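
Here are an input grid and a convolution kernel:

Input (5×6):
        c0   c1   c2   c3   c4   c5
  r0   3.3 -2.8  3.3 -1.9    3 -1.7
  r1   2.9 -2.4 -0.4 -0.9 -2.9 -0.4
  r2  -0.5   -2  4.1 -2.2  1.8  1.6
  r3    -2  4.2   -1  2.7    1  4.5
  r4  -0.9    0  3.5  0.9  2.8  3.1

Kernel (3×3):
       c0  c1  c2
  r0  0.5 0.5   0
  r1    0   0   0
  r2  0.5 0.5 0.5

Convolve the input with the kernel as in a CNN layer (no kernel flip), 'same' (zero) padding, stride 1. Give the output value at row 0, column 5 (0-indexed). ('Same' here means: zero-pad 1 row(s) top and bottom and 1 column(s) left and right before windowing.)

-1.65

The receptive field on the zero-padded input at this output position is [0 0 0 / 3 -1.7 0 / -2.9 -0.4 0]. Elementwise product with the kernel and sum: 0·0.5 + 0·0.5 + -2.9·0.5 + -0.4·0.5 + 0·0.5.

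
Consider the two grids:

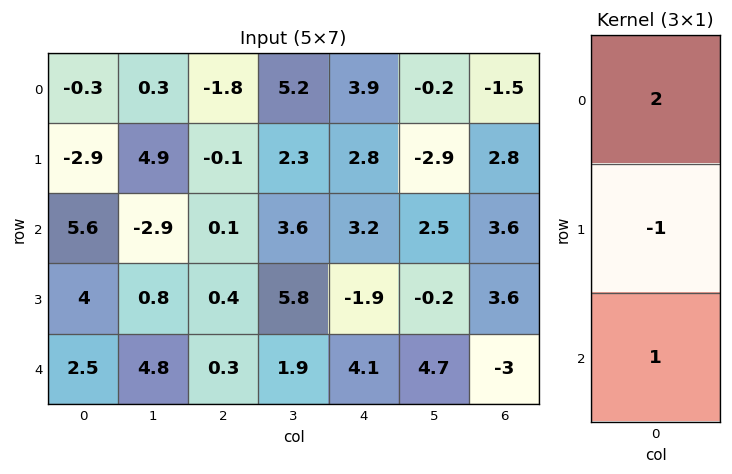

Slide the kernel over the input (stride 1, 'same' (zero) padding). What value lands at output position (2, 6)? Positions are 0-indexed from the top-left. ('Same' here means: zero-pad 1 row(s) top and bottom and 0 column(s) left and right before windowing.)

The receptive field on the zero-padded input at this output position is [2.8 / 3.6 / 3.6]. Elementwise product with the kernel and sum: 2.8·2 + 3.6·-1 + 3.6·1.

5.6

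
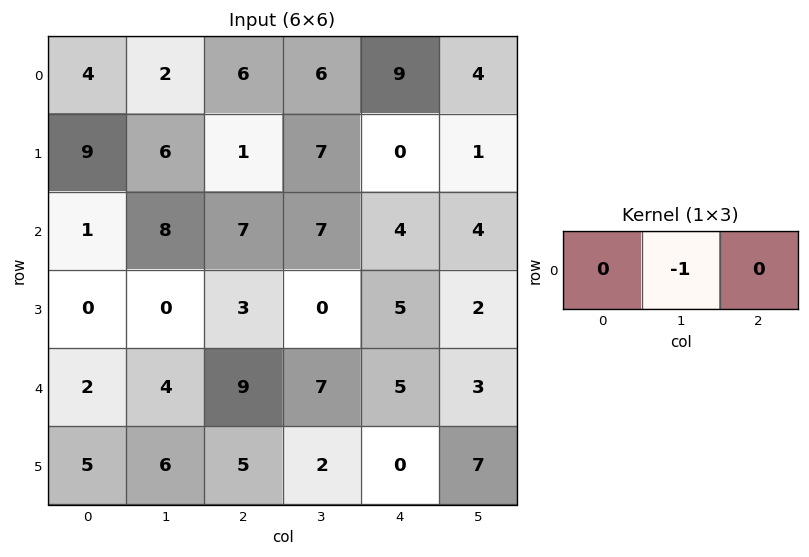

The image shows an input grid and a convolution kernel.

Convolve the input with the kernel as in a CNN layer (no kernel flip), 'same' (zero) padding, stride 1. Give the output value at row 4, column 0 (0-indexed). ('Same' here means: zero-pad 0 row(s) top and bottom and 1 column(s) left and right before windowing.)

The receptive field on the zero-padded input at this output position is [0 2 4]. Elementwise product with the kernel and sum: 2·-1.

-2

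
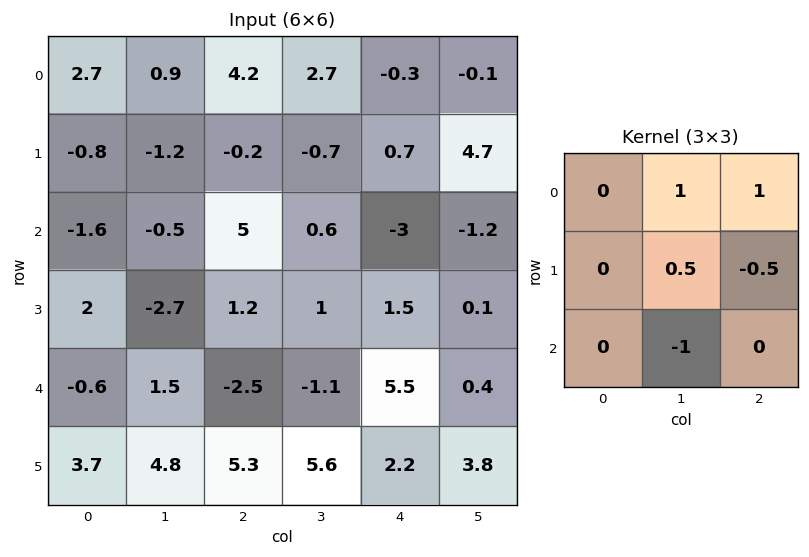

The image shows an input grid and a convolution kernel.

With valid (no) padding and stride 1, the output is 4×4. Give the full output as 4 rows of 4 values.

Output[0,0]: The receptive field on the input at this output position is [2.7 0.9 4.2 / -0.8 -1.2 -0.2 / -1.6 -0.5 5]. Elementwise product with the kernel and sum: 0.9·1 + 4.2·1 + -1.2·0.5 + -0.2·-0.5 + -0.5·-1.

5.1 2.15 1.1 0.6
-1.45 0.1 0.8 3
1.05 8.2 -1.55 -9
-4.3 -3.8 -6.4 1.95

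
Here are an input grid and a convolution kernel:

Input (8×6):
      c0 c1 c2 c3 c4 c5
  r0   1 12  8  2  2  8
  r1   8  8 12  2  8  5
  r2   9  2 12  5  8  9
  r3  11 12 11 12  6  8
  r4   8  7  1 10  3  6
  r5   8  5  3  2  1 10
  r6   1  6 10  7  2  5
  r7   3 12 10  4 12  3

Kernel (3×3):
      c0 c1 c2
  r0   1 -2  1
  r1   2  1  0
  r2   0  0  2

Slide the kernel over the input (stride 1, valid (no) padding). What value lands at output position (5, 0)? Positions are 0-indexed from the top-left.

The receptive field on the input at this output position is [8 5 3 / 1 6 10 / 3 12 10]. Elementwise product with the kernel and sum: 8·1 + 5·-2 + 3·1 + 1·2 + 6·1 + 10·2.

29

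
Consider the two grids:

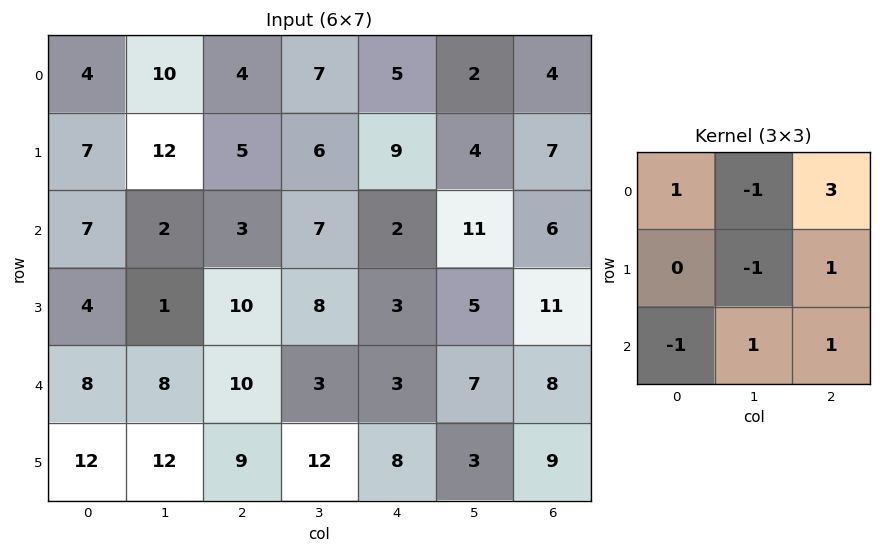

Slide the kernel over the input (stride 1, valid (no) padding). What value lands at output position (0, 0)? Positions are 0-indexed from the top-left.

The receptive field on the input at this output position is [4 10 4 / 7 12 5 / 7 2 3]. Elementwise product with the kernel and sum: 4·1 + 10·-1 + 4·3 + 12·-1 + 5·1 + 7·-1 + 2·1 + 3·1.

-3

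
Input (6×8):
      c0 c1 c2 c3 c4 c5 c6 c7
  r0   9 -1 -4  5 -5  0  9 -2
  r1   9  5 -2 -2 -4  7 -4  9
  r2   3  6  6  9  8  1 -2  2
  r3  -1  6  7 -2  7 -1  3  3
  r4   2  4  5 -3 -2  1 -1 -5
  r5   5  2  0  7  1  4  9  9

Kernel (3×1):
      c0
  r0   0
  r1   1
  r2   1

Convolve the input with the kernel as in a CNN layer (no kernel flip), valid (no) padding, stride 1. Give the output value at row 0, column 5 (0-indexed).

8

The receptive field on the input at this output position is [0 / 7 / 1]. Elementwise product with the kernel and sum: 7·1 + 1·1.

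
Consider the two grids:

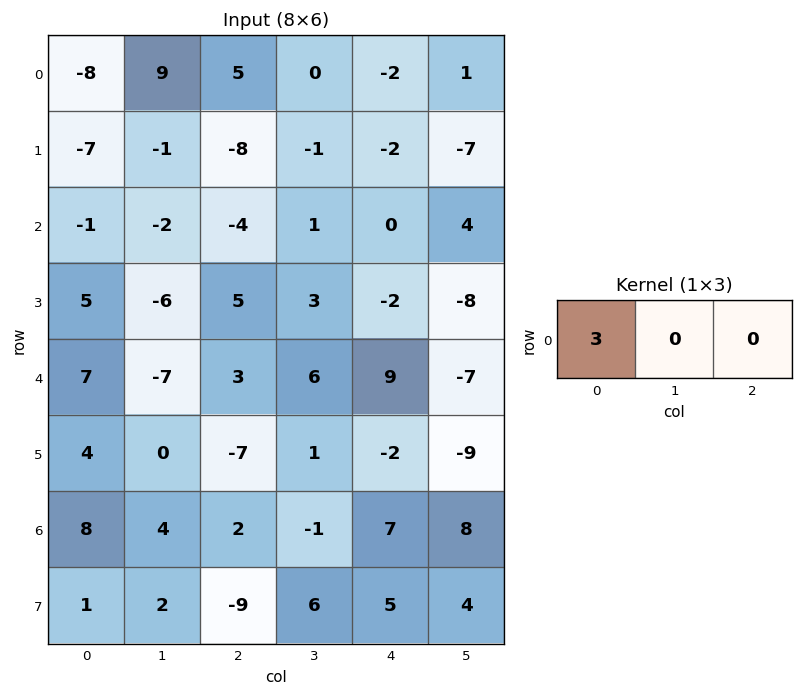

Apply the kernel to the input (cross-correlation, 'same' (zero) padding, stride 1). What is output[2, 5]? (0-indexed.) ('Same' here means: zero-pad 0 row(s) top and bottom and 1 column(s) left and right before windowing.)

The receptive field on the zero-padded input at this output position is [0 4 0]. Elementwise product with the kernel and sum: 0·3.

0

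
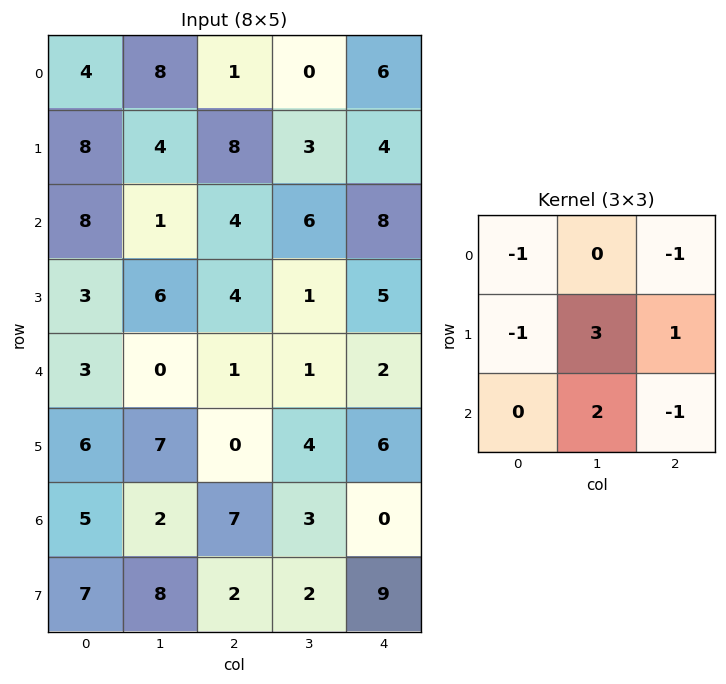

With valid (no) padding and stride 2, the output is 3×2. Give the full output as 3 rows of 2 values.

Output[0,0]: The receptive field on the input at this output position is [4 8 1 / 8 4 8 / 8 1 4]. Elementwise product with the kernel and sum: 4·-1 + 1·-1 + 8·-1 + 4·3 + 8·1 + 1·2 + 4·-1.

5 2
6 -8
8 21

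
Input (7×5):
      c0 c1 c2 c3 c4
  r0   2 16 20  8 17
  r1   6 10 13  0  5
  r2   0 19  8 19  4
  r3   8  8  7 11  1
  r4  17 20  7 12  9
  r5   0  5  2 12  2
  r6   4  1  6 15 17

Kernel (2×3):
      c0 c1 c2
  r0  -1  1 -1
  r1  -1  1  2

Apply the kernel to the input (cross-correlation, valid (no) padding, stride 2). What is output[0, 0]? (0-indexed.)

The receptive field on the input at this output position is [2 16 20 / 6 10 13]. Elementwise product with the kernel and sum: 2·-1 + 16·1 + 20·-1 + 6·-1 + 10·1 + 13·2.

24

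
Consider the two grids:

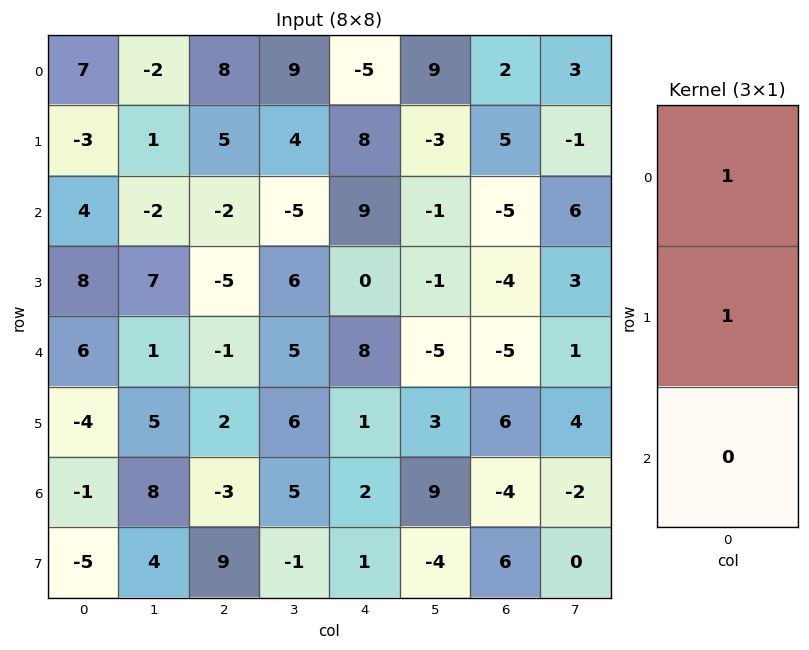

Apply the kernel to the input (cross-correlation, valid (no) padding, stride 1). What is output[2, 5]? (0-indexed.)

-2

The receptive field on the input at this output position is [-1 / -1 / -5]. Elementwise product with the kernel and sum: -1·1 + -1·1.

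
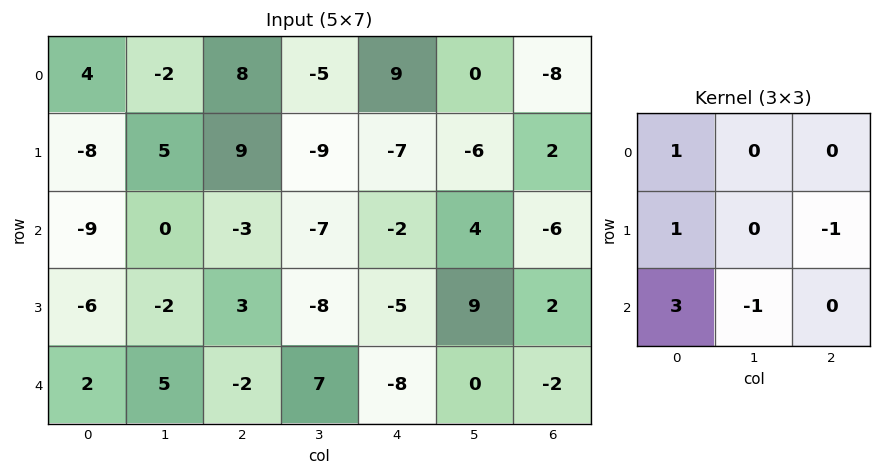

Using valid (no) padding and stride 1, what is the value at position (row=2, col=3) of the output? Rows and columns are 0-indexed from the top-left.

The receptive field on the input at this output position is [-7 -2 4 / -8 -5 9 / 7 -8 0]. Elementwise product with the kernel and sum: -7·1 + -8·1 + 9·-1 + 7·3 + -8·-1.

5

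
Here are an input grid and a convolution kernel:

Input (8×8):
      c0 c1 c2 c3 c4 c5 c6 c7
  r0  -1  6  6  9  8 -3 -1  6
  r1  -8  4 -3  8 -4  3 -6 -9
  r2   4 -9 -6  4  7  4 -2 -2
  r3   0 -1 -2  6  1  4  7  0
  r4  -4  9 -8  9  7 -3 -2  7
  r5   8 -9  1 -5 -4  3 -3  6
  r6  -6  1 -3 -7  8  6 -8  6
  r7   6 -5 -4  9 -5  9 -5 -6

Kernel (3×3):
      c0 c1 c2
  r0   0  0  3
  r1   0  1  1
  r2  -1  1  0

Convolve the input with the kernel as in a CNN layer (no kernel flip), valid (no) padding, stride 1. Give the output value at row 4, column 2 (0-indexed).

The receptive field on the input at this output position is [-8 9 7 / 1 -5 -4 / -3 -7 8]. Elementwise product with the kernel and sum: 7·3 + -5·1 + -4·1 + -3·-1 + -7·1.

8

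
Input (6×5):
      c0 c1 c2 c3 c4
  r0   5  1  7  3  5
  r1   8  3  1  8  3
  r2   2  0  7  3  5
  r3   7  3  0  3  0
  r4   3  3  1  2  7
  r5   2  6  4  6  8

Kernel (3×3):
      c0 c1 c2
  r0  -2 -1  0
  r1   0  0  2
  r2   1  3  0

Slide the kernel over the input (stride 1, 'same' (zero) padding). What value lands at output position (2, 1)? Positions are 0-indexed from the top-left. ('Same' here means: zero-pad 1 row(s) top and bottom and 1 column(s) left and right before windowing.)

The receptive field on the zero-padded input at this output position is [8 3 1 / 2 0 7 / 7 3 0]. Elementwise product with the kernel and sum: 8·-2 + 3·-1 + 7·2 + 7·1 + 3·3.

11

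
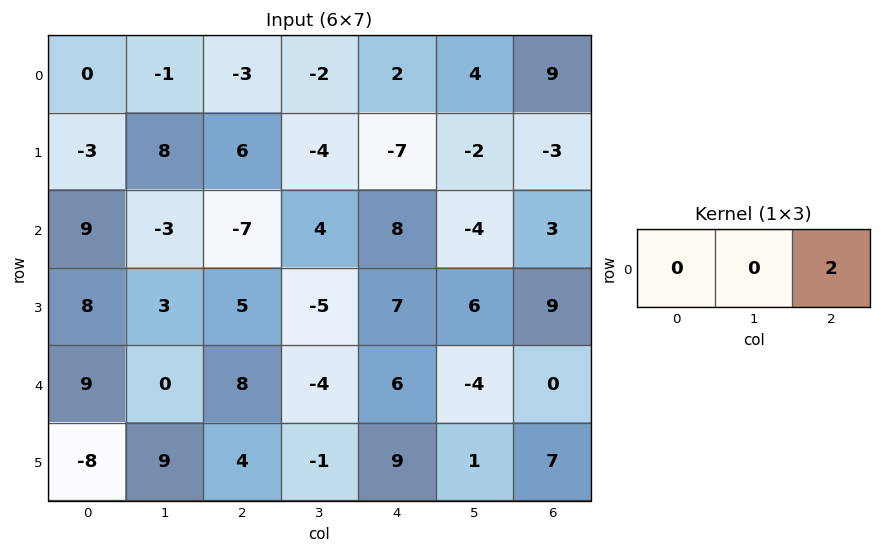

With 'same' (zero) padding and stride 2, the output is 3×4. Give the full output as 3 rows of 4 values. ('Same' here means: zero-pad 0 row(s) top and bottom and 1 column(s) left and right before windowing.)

-2 -4 8 0
-6 8 -8 0
0 -8 -8 0

Output[0,0]: The receptive field on the zero-padded input at this output position is [0 0 -1]. Elementwise product with the kernel and sum: -1·2.
Output[0,1]: The receptive field on the zero-padded input at this output position is [-1 -3 -2]. Elementwise product with the kernel and sum: -2·2.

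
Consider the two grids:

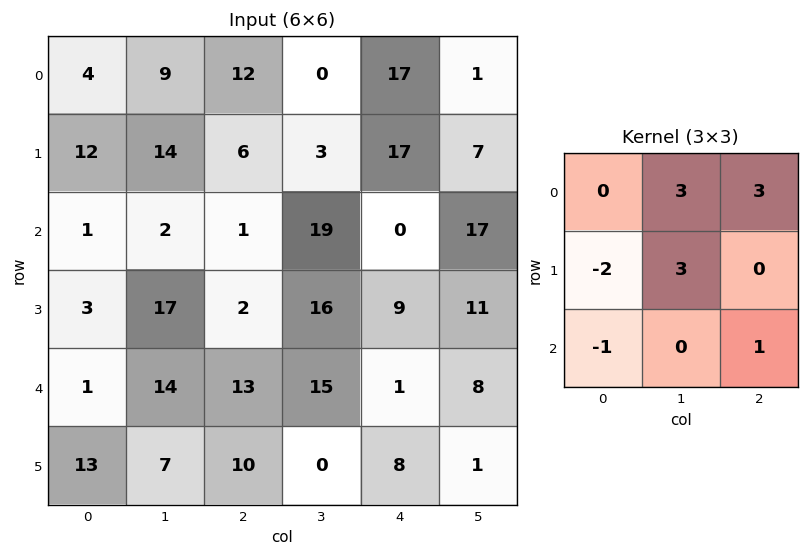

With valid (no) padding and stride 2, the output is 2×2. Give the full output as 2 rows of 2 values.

81 47
66 89

Output[0,0]: The receptive field on the input at this output position is [4 9 12 / 12 14 6 / 1 2 1]. Elementwise product with the kernel and sum: 9·3 + 12·3 + 12·-2 + 14·3 + 1·-1 + 1·1.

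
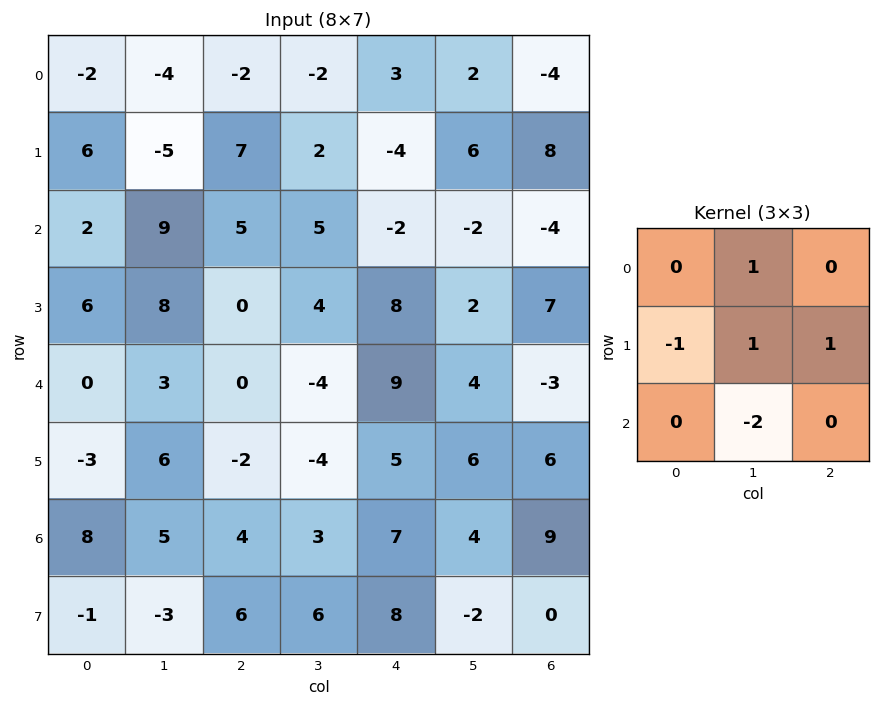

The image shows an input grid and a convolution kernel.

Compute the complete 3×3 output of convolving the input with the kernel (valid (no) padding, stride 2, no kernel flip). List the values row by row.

Output[0,0]: The receptive field on the input at this output position is [-2 -4 -2 / 6 -5 7 / 2 9 5]. Elementwise product with the kernel and sum: -4·1 + 6·-1 + -5·1 + 7·1 + 9·-2.
Output[0,1]: The receptive field on the input at this output position is [-2 -2 3 / 7 2 -4 / 5 5 -2]. Elementwise product with the kernel and sum: -2·1 + 7·-1 + 2·1 + -4·1 + 5·-2.

-26 -21 24
5 25 -9
0 -7 3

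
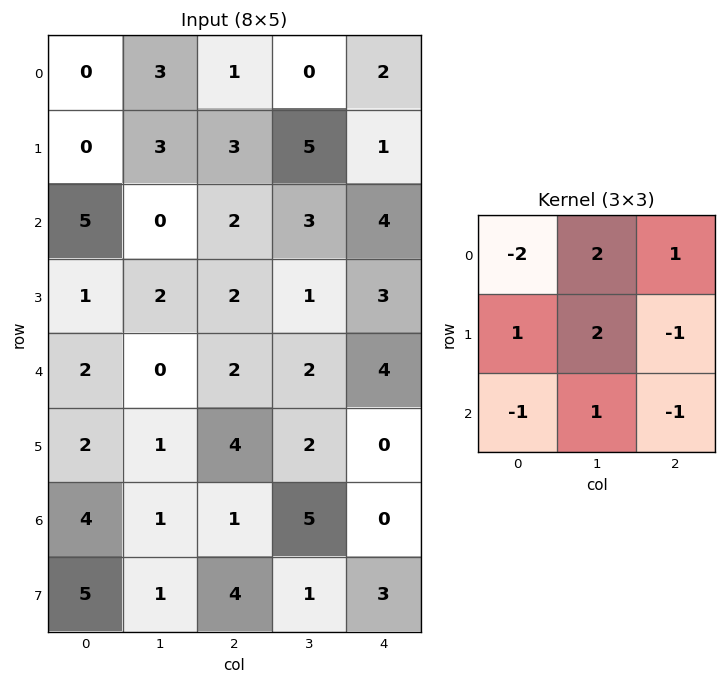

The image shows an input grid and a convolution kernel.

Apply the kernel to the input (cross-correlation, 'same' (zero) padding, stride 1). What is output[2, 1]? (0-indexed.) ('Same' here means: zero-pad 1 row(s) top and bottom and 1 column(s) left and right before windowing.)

11

The receptive field on the zero-padded input at this output position is [0 3 3 / 5 0 2 / 1 2 2]. Elementwise product with the kernel and sum: 0·-2 + 3·2 + 3·1 + 5·1 + 0·2 + 2·-1 + 1·-1 + 2·1 + 2·-1.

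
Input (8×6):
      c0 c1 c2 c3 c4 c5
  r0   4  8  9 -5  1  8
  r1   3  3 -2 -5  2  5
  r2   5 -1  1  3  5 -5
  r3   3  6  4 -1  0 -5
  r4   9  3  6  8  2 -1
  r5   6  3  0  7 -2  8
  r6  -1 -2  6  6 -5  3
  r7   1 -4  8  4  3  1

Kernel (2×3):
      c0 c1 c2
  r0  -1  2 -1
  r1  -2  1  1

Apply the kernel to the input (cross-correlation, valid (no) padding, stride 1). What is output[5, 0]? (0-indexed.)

6

The receptive field on the input at this output position is [6 3 0 / -1 -2 6]. Elementwise product with the kernel and sum: 6·-1 + 3·2 + 0·-1 + -1·-2 + -2·1 + 6·1.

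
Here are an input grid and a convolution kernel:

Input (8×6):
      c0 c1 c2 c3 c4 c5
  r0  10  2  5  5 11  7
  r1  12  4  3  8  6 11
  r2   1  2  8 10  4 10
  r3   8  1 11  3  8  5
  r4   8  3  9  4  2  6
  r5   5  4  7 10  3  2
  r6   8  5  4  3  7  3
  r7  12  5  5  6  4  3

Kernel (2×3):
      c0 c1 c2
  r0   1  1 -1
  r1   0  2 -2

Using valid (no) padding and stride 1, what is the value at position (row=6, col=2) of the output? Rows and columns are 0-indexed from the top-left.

The receptive field on the input at this output position is [4 3 7 / 5 6 4]. Elementwise product with the kernel and sum: 4·1 + 3·1 + 7·-1 + 6·2 + 4·-2.

4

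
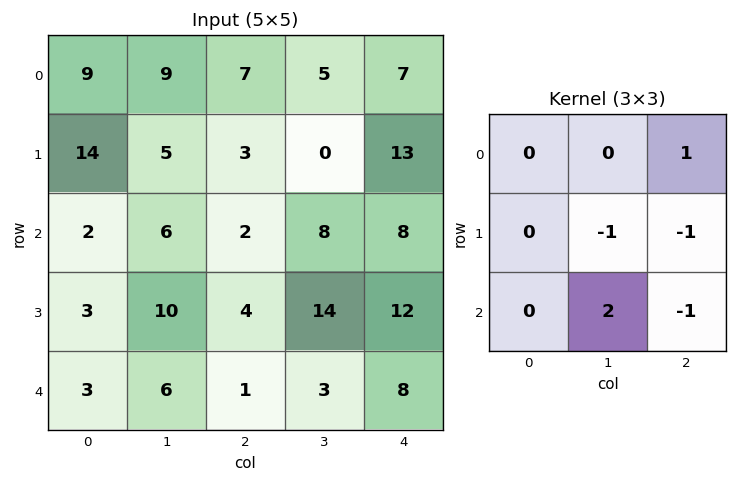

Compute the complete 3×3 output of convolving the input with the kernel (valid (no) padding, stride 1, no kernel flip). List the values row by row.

9 -2 2
11 -16 13
-1 -11 -20

Output[0,0]: The receptive field on the input at this output position is [9 9 7 / 14 5 3 / 2 6 2]. Elementwise product with the kernel and sum: 7·1 + 5·-1 + 3·-1 + 6·2 + 2·-1.
Output[0,1]: The receptive field on the input at this output position is [9 7 5 / 5 3 0 / 6 2 8]. Elementwise product with the kernel and sum: 5·1 + 3·-1 + 0·-1 + 2·2 + 8·-1.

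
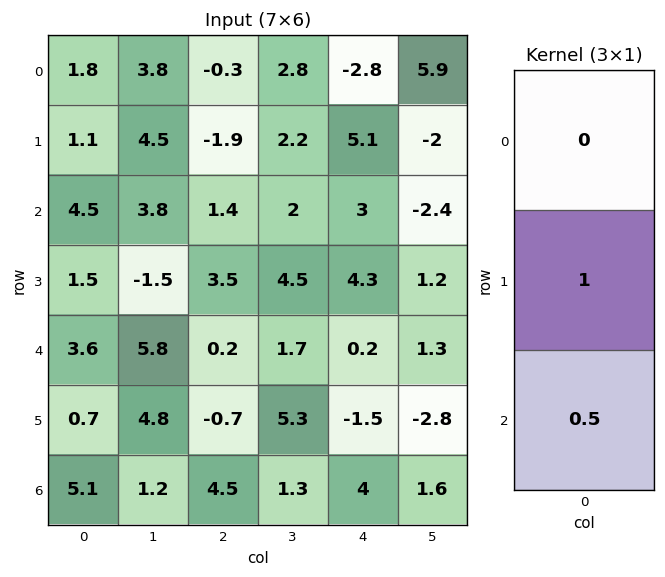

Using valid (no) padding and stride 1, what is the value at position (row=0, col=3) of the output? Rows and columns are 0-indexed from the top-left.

The receptive field on the input at this output position is [2.8 / 2.2 / 2]. Elementwise product with the kernel and sum: 2.2·1 + 2·0.5.

3.2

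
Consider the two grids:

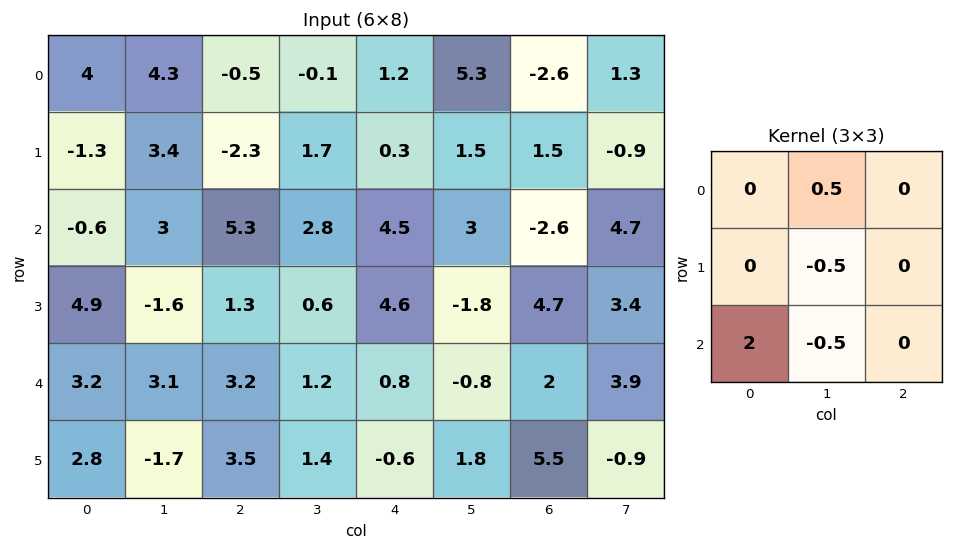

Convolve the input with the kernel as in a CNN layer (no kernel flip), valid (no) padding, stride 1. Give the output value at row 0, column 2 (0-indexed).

The receptive field on the input at this output position is [-0.5 -0.1 1.2 / -2.3 1.7 0.3 / 5.3 2.8 4.5]. Elementwise product with the kernel and sum: -0.1·0.5 + 1.7·-0.5 + 5.3·2 + 2.8·-0.5.

8.3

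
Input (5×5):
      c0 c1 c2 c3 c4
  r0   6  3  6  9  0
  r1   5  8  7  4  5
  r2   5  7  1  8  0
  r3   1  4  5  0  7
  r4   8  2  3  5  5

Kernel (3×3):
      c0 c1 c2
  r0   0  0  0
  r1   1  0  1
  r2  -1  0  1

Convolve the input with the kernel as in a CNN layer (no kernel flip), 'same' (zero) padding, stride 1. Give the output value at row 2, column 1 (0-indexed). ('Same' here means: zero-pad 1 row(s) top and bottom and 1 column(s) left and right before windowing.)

10

The receptive field on the zero-padded input at this output position is [5 8 7 / 5 7 1 / 1 4 5]. Elementwise product with the kernel and sum: 5·1 + 1·1 + 1·-1 + 5·1.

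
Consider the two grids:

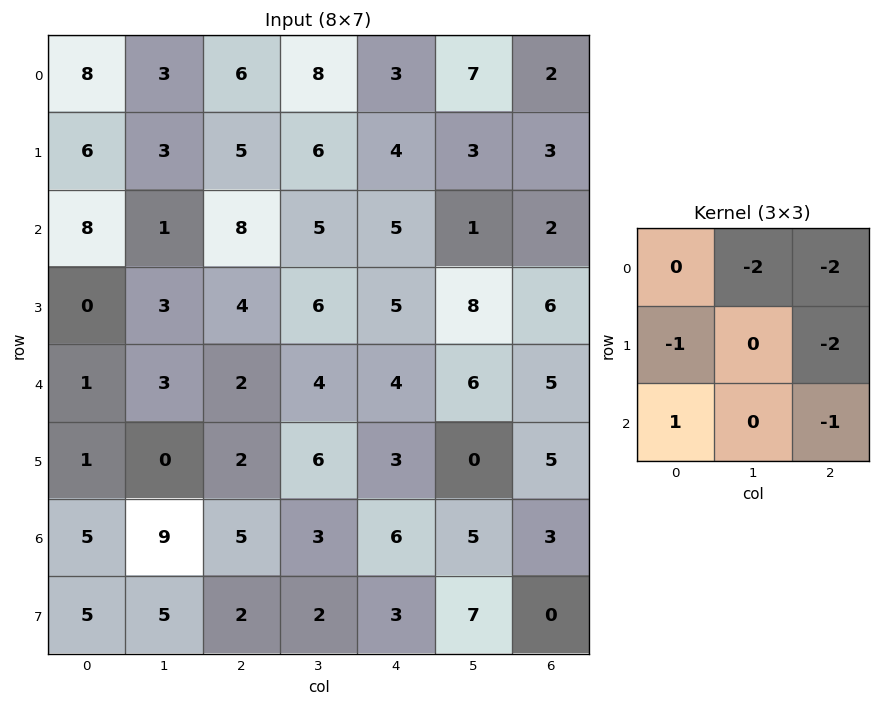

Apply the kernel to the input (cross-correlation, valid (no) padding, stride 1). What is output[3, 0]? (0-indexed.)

The receptive field on the input at this output position is [0 3 4 / 1 3 2 / 1 0 2]. Elementwise product with the kernel and sum: 3·-2 + 4·-2 + 1·-1 + 2·-2 + 1·1 + 2·-1.

-20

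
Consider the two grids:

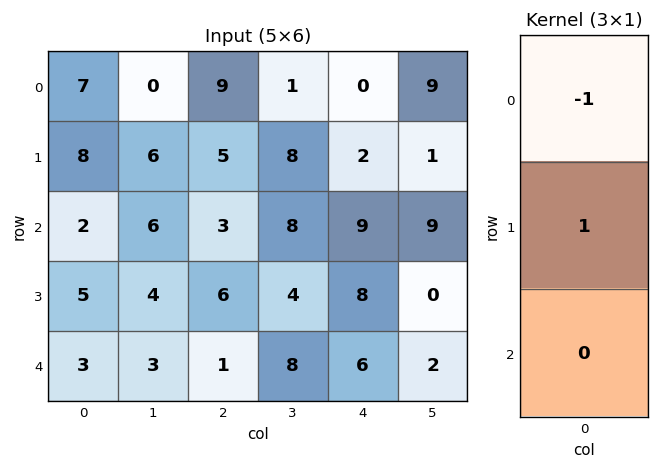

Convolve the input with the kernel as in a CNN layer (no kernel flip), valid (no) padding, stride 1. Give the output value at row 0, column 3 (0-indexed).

7

The receptive field on the input at this output position is [1 / 8 / 8]. Elementwise product with the kernel and sum: 1·-1 + 8·1.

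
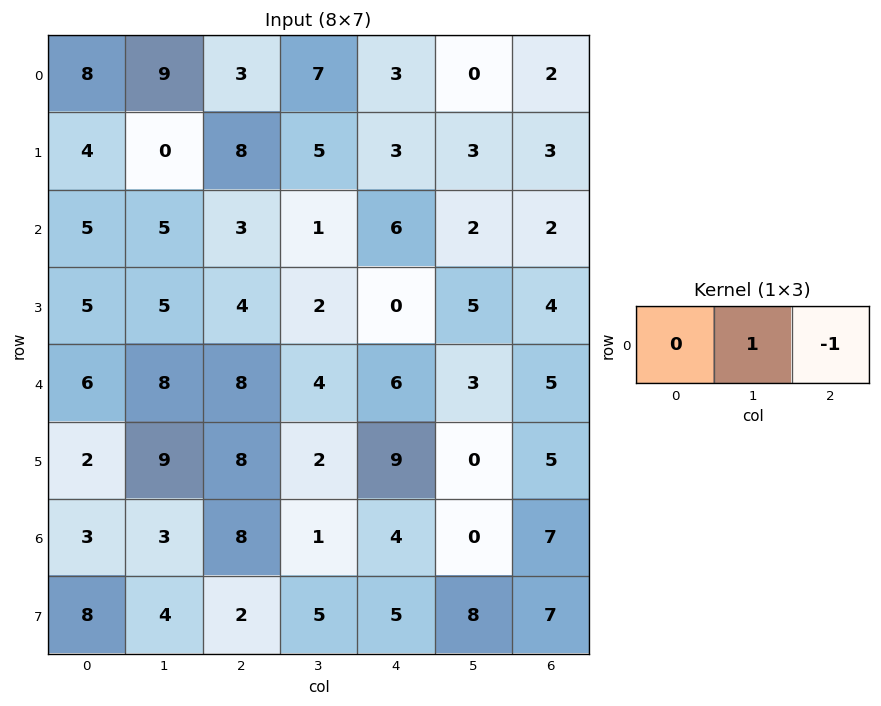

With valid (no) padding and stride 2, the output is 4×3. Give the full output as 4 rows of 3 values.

6 4 -2
2 -5 0
0 -2 -2
-5 -3 -7

Output[0,0]: The receptive field on the input at this output position is [8 9 3]. Elementwise product with the kernel and sum: 9·1 + 3·-1.
Output[0,1]: The receptive field on the input at this output position is [3 7 3]. Elementwise product with the kernel and sum: 7·1 + 3·-1.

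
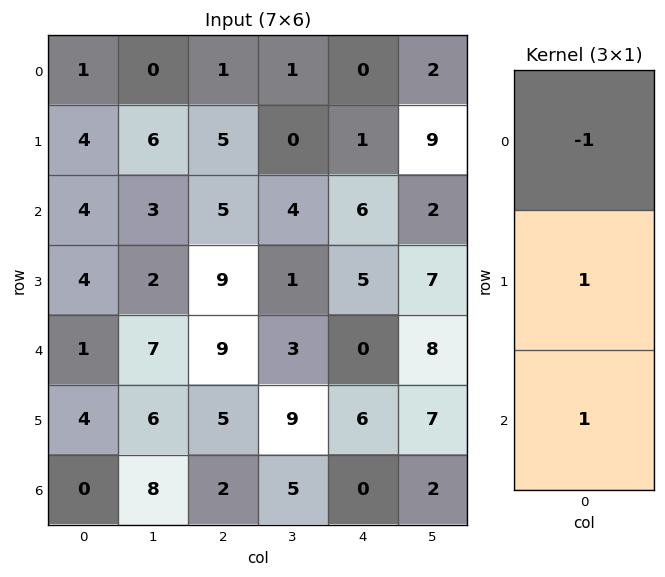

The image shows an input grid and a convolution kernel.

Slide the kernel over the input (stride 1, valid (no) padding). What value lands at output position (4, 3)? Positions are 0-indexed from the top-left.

11

The receptive field on the input at this output position is [3 / 9 / 5]. Elementwise product with the kernel and sum: 3·-1 + 9·1 + 5·1.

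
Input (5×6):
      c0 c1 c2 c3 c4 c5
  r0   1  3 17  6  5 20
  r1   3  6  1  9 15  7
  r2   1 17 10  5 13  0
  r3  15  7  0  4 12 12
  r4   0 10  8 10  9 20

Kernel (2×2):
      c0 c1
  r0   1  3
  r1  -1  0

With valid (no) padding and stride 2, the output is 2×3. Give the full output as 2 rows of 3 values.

7 34 50
37 25 1

Output[0,0]: The receptive field on the input at this output position is [1 3 / 3 6]. Elementwise product with the kernel and sum: 1·1 + 3·3 + 3·-1.
Output[0,1]: The receptive field on the input at this output position is [17 6 / 1 9]. Elementwise product with the kernel and sum: 17·1 + 6·3 + 1·-1.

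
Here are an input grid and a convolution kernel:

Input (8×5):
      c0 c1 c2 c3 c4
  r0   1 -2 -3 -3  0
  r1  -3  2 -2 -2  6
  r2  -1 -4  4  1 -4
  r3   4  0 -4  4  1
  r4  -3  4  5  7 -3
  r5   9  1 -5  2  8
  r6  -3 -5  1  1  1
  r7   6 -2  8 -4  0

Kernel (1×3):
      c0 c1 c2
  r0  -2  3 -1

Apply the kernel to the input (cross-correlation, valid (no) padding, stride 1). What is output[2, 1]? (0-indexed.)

The receptive field on the input at this output position is [-4 4 1]. Elementwise product with the kernel and sum: -4·-2 + 4·3 + 1·-1.

19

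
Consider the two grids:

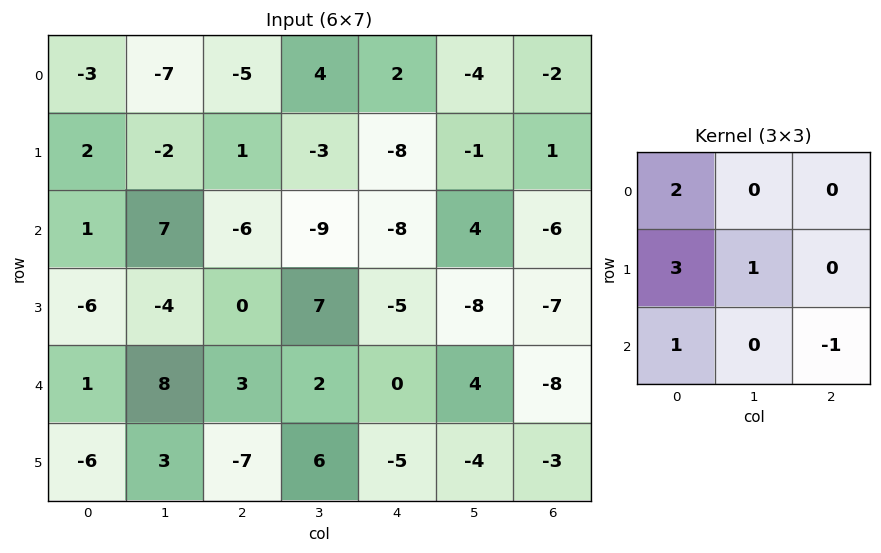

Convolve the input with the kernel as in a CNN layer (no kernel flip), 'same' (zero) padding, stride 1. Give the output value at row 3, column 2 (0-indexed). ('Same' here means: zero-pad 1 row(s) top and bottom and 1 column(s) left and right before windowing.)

The receptive field on the zero-padded input at this output position is [7 -6 -9 / -4 0 7 / 8 3 2]. Elementwise product with the kernel and sum: 7·2 + -4·3 + 0·1 + 8·1 + 2·-1.

8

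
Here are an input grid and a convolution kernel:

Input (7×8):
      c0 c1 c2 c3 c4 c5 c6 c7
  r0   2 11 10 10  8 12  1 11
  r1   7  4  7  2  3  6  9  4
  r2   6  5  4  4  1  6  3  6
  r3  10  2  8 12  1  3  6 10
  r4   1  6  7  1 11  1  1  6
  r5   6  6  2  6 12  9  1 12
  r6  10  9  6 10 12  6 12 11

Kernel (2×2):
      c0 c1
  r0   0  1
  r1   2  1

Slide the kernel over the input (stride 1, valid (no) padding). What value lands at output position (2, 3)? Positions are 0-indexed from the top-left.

26

The receptive field on the input at this output position is [4 1 / 12 1]. Elementwise product with the kernel and sum: 1·1 + 12·2 + 1·1.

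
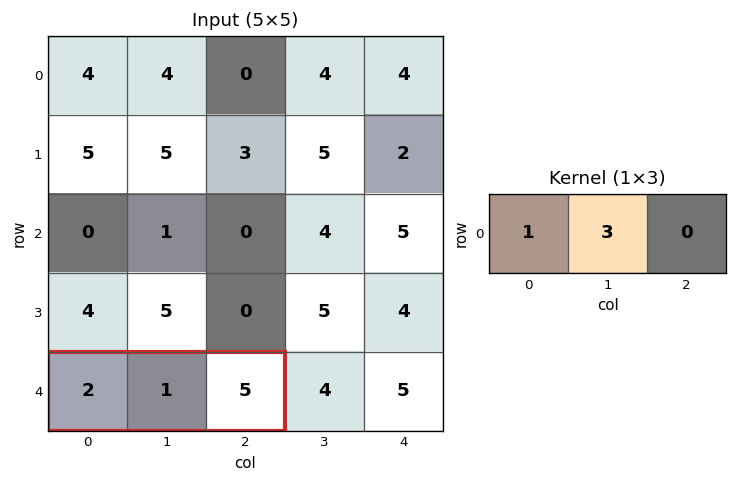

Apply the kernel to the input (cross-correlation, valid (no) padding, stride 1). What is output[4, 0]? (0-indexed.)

The receptive field on the input at this output position is [2 1 5]. Elementwise product with the kernel and sum: 2·1 + 1·3.

5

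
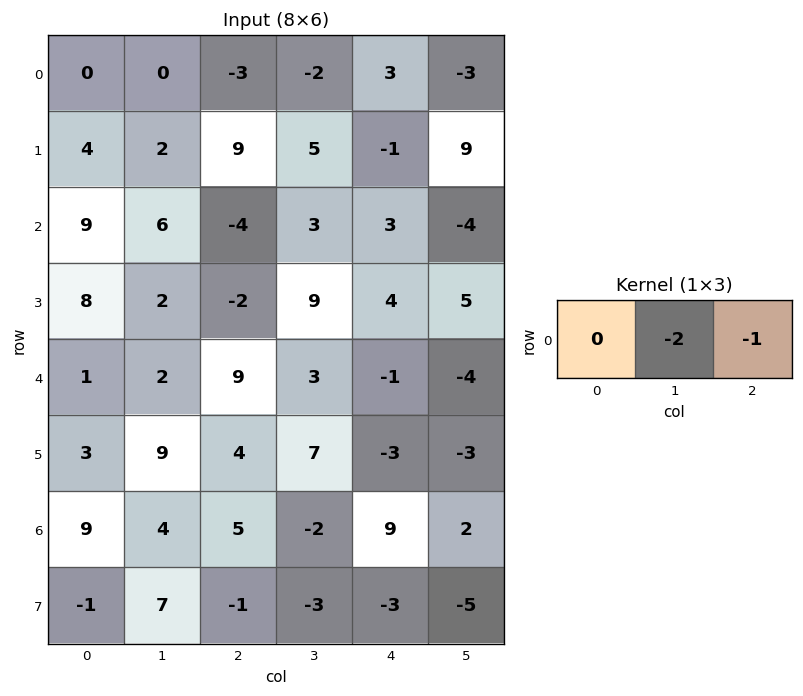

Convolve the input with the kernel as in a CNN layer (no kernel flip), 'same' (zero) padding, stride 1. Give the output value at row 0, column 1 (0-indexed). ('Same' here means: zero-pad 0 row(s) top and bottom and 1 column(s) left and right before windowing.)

The receptive field on the zero-padded input at this output position is [0 0 -3]. Elementwise product with the kernel and sum: 0·-2 + -3·-1.

3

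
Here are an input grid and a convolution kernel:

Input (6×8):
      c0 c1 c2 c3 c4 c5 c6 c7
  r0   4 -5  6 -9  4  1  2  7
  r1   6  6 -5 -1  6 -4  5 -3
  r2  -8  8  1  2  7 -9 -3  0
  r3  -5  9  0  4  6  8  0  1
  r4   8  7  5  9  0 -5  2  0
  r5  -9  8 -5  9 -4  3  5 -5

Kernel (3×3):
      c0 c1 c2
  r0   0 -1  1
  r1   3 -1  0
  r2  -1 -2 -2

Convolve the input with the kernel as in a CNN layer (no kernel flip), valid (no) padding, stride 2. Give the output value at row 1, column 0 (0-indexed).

The receptive field on the input at this output position is [-8 8 1 / -5 9 0 / 8 7 5]. Elementwise product with the kernel and sum: 8·-1 + 1·1 + -5·3 + 9·-1 + 8·-1 + 7·-2 + 5·-2.

-63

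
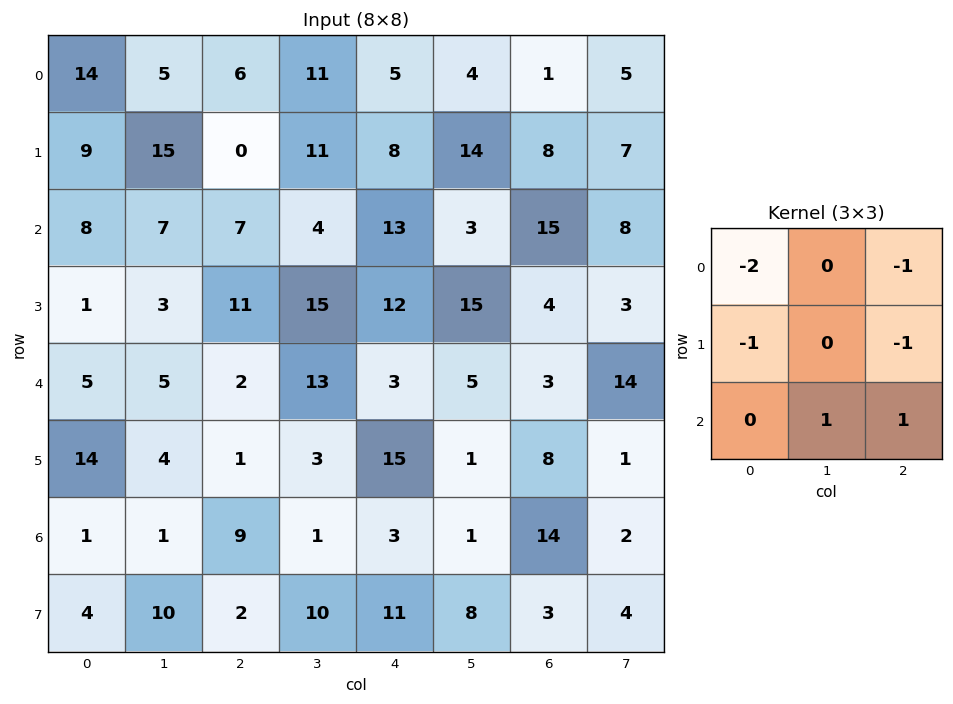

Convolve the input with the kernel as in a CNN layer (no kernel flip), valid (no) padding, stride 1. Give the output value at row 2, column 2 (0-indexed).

-34

The receptive field on the input at this output position is [7 4 13 / 11 15 12 / 2 13 3]. Elementwise product with the kernel and sum: 7·-2 + 13·-1 + 11·-1 + 12·-1 + 13·1 + 3·1.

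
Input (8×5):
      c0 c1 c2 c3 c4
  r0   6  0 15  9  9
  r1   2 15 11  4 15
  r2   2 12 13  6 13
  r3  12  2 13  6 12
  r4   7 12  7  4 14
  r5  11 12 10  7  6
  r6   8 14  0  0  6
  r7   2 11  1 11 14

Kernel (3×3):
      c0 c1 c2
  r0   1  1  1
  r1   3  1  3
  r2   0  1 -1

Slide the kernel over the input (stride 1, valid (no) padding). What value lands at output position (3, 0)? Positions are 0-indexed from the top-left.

The receptive field on the input at this output position is [12 2 13 / 7 12 7 / 11 12 10]. Elementwise product with the kernel and sum: 12·1 + 2·1 + 13·1 + 7·3 + 12·1 + 7·3 + 12·1 + 10·-1.

83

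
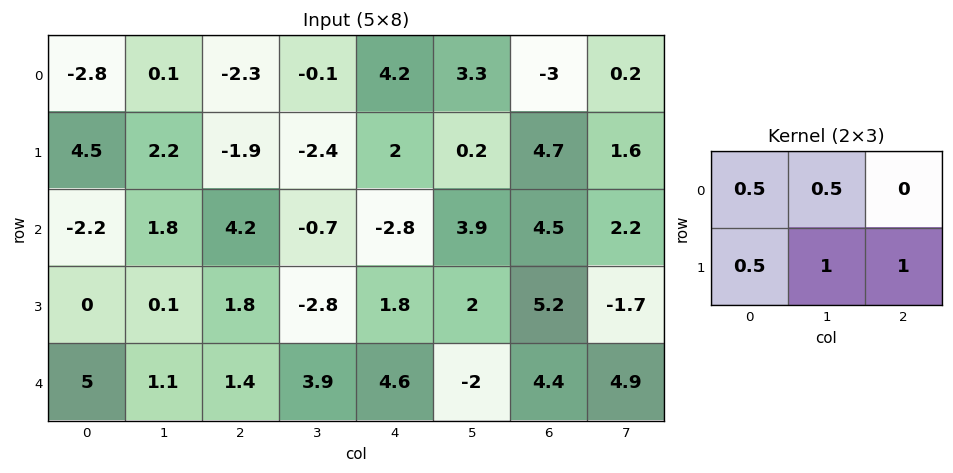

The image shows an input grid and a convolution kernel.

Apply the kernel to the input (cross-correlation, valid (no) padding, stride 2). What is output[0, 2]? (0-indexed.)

9.65

The receptive field on the input at this output position is [4.2 3.3 -3 / 2 0.2 4.7]. Elementwise product with the kernel and sum: 4.2·0.5 + 3.3·0.5 + 2·0.5 + 0.2·1 + 4.7·1.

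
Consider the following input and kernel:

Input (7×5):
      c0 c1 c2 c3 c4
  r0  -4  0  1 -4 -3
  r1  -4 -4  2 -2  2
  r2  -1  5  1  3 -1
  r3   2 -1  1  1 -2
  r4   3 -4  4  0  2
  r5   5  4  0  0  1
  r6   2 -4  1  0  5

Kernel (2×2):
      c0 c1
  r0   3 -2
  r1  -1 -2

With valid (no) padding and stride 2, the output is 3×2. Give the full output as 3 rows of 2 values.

0 13
-13 -6
4 12

Output[0,0]: The receptive field on the input at this output position is [-4 0 / -4 -4]. Elementwise product with the kernel and sum: -4·3 + 0·-2 + -4·-1 + -4·-2.
Output[0,1]: The receptive field on the input at this output position is [1 -4 / 2 -2]. Elementwise product with the kernel and sum: 1·3 + -4·-2 + 2·-1 + -2·-2.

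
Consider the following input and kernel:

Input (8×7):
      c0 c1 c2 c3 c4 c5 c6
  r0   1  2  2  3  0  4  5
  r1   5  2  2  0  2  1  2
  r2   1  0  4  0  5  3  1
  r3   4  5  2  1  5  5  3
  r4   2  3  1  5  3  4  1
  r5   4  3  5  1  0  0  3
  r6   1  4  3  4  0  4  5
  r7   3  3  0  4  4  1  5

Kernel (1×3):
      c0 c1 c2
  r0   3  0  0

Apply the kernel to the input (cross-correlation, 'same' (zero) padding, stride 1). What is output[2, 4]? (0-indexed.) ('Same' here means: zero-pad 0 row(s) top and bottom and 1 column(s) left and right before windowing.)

The receptive field on the zero-padded input at this output position is [0 5 3]. Elementwise product with the kernel and sum: 0·3.

0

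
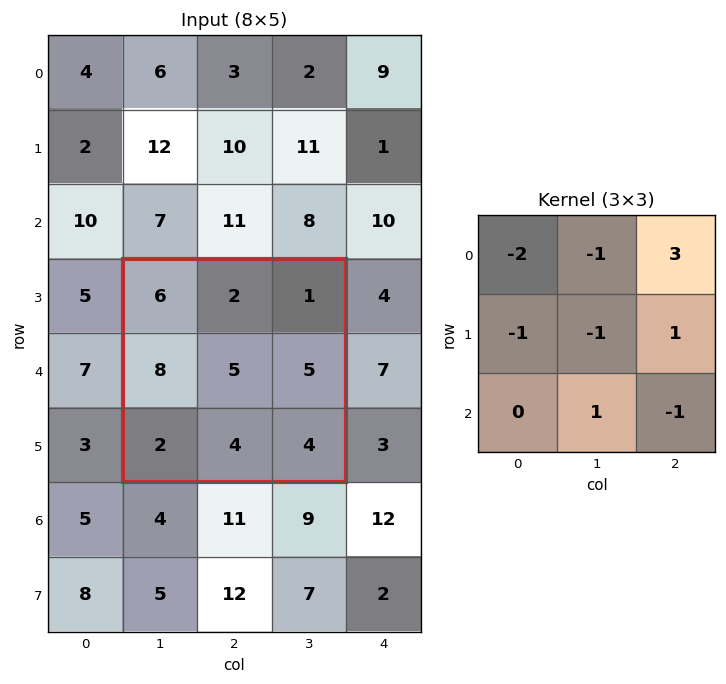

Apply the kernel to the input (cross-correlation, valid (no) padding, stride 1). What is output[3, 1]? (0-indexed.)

The receptive field on the input at this output position is [6 2 1 / 8 5 5 / 2 4 4]. Elementwise product with the kernel and sum: 6·-2 + 2·-1 + 1·3 + 8·-1 + 5·-1 + 5·1 + 4·1 + 4·-1.

-19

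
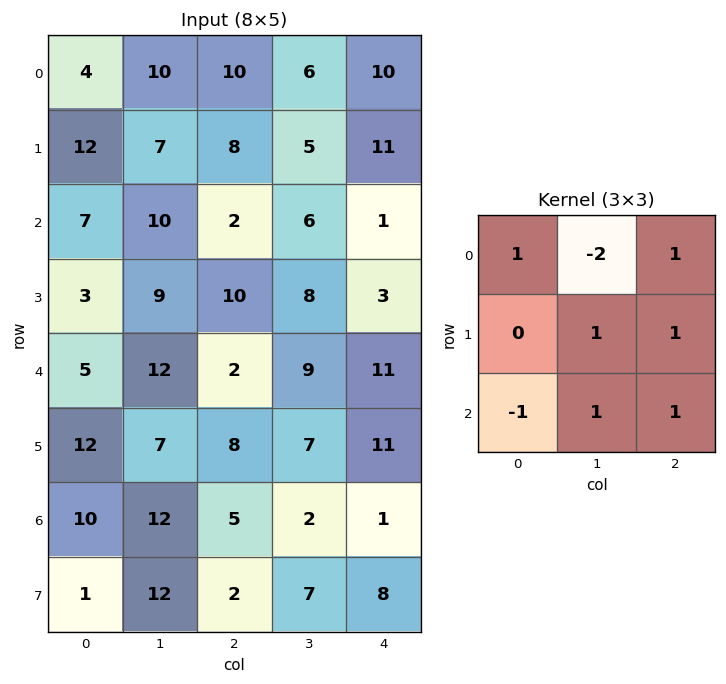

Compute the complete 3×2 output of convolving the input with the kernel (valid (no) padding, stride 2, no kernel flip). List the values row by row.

Output[0,0]: The receptive field on the input at this output position is [4 10 10 / 12 7 8 / 7 10 2]. Elementwise product with the kernel and sum: 4·1 + 10·-2 + 10·1 + 7·1 + 8·1 + 7·-1 + 10·1 + 2·1.

14 29
17 20
5 11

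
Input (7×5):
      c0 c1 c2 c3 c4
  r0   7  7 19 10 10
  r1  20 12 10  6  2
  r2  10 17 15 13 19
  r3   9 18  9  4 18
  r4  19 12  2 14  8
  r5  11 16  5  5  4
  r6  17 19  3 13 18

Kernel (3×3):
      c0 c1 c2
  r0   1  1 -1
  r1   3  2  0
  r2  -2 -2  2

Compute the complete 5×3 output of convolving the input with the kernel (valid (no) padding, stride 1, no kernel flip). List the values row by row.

55 34 43
50 51 95
17 91 28
55 31 17
28 40 37

Output[0,0]: The receptive field on the input at this output position is [7 7 19 / 20 12 10 / 10 17 15]. Elementwise product with the kernel and sum: 7·1 + 7·1 + 19·-1 + 20·3 + 12·2 + 10·-2 + 17·-2 + 15·2.
Output[0,1]: The receptive field on the input at this output position is [7 19 10 / 12 10 6 / 17 15 13]. Elementwise product with the kernel and sum: 7·1 + 19·1 + 10·-1 + 12·3 + 10·2 + 17·-2 + 15·-2 + 13·2.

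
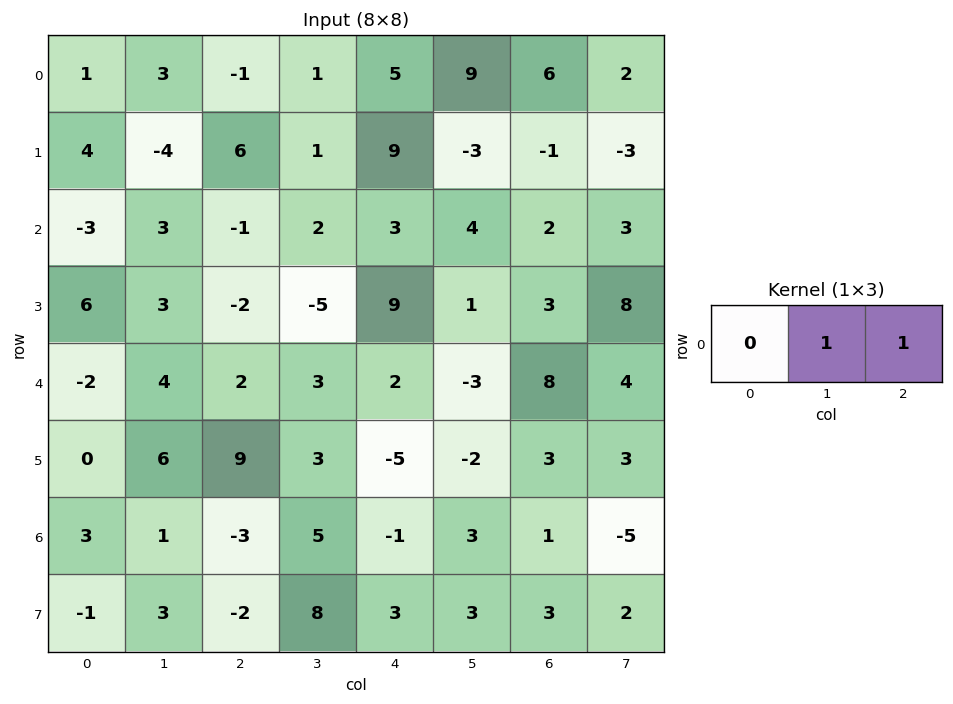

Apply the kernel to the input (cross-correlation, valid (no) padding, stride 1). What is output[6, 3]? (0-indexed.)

The receptive field on the input at this output position is [5 -1 3]. Elementwise product with the kernel and sum: -1·1 + 3·1.

2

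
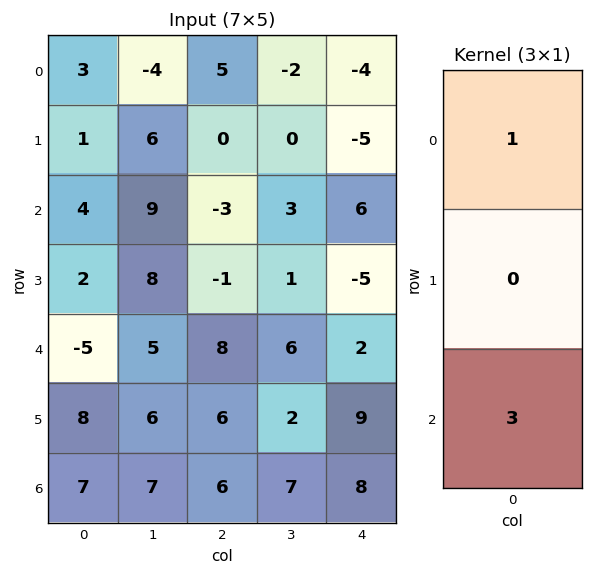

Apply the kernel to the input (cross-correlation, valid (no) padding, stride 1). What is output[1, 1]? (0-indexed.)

The receptive field on the input at this output position is [6 / 9 / 8]. Elementwise product with the kernel and sum: 6·1 + 8·3.

30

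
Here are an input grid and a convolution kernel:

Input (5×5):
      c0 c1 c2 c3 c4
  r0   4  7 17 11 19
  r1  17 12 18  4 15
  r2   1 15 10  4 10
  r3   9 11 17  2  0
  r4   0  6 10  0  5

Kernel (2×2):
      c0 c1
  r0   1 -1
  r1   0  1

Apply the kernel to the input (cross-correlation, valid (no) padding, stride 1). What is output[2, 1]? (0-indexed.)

The receptive field on the input at this output position is [15 10 / 11 17]. Elementwise product with the kernel and sum: 15·1 + 10·-1 + 17·1.

22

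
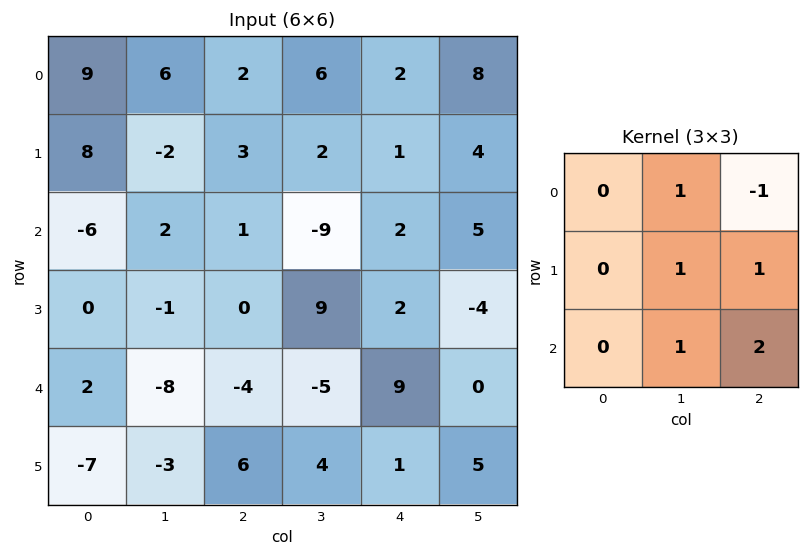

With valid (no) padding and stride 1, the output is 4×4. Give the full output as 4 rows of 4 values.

9 -16 2 11
-3 11 7 -2
-16 5 13 4
-4 -4 17 26

Output[0,0]: The receptive field on the input at this output position is [9 6 2 / 8 -2 3 / -6 2 1]. Elementwise product with the kernel and sum: 6·1 + 2·-1 + -2·1 + 3·1 + 2·1 + 1·2.
Output[0,1]: The receptive field on the input at this output position is [6 2 6 / -2 3 2 / 2 1 -9]. Elementwise product with the kernel and sum: 2·1 + 6·-1 + 3·1 + 2·1 + 1·1 + -9·2.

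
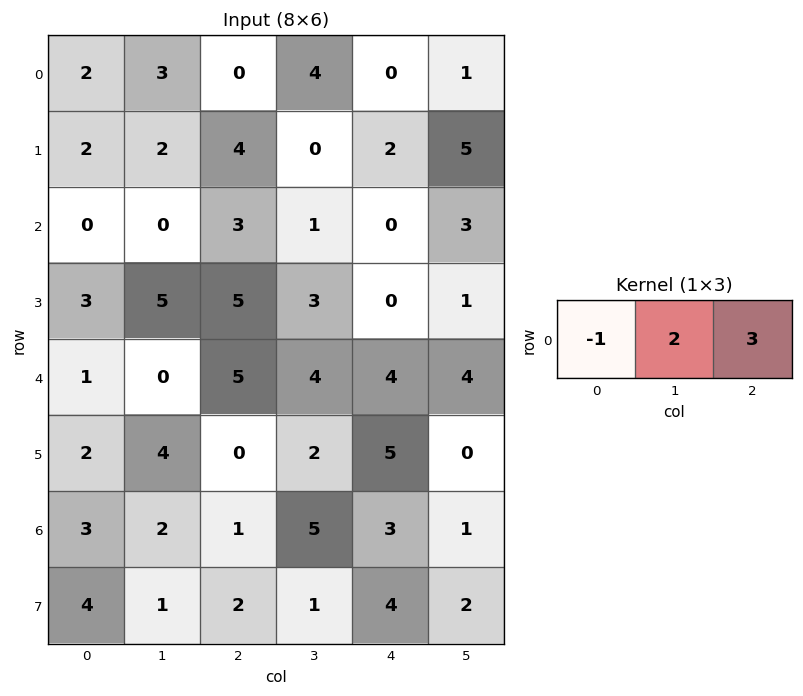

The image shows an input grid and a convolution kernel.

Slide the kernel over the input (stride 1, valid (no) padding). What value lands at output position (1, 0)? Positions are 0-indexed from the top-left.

The receptive field on the input at this output position is [2 2 4]. Elementwise product with the kernel and sum: 2·-1 + 2·2 + 4·3.

14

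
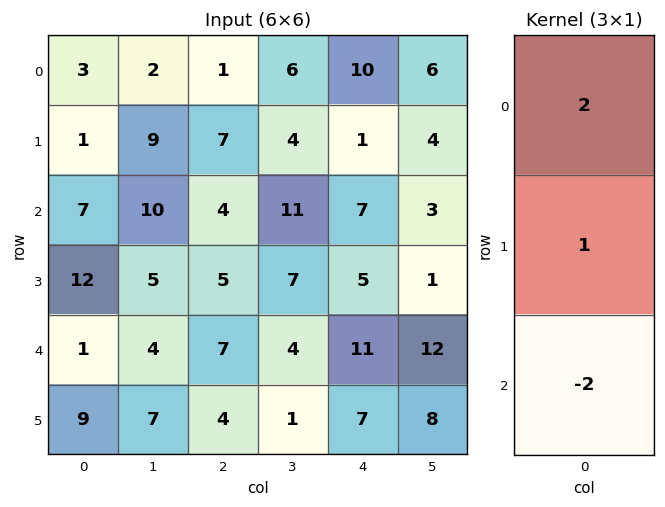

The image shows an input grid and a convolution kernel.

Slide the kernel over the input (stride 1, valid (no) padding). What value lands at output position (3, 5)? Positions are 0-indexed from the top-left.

-2

The receptive field on the input at this output position is [1 / 12 / 8]. Elementwise product with the kernel and sum: 1·2 + 12·1 + 8·-2.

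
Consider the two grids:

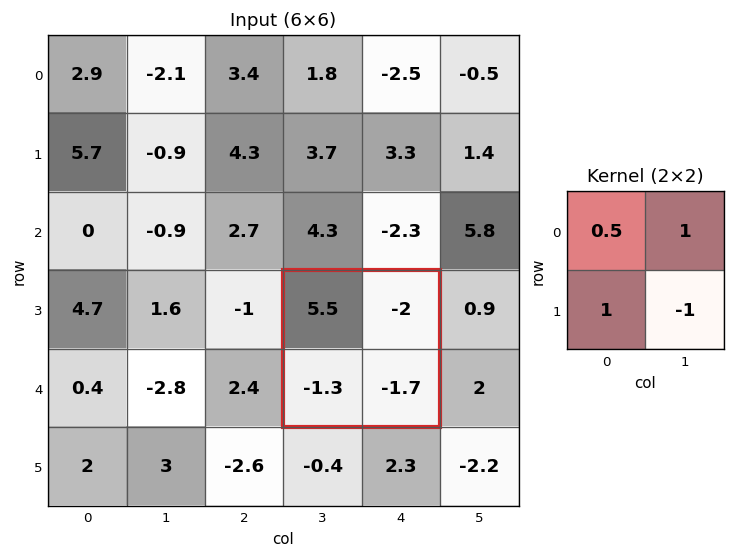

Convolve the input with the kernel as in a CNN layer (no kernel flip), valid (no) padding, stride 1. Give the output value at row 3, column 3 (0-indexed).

The receptive field on the input at this output position is [5.5 -2 / -1.3 -1.7]. Elementwise product with the kernel and sum: 5.5·0.5 + -2·1 + -1.3·1 + -1.7·-1.

1.15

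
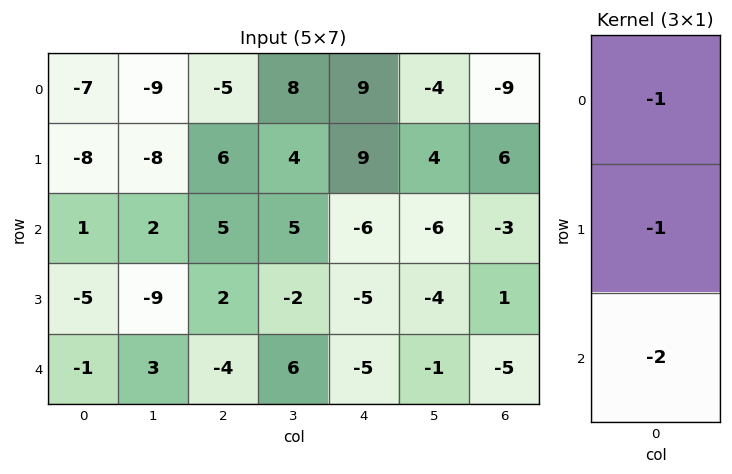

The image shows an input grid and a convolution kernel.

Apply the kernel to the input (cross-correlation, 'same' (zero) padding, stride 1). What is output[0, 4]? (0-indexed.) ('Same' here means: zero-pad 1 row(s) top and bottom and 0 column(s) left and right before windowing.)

-27

The receptive field on the zero-padded input at this output position is [0 / 9 / 9]. Elementwise product with the kernel and sum: 0·-1 + 9·-1 + 9·-2.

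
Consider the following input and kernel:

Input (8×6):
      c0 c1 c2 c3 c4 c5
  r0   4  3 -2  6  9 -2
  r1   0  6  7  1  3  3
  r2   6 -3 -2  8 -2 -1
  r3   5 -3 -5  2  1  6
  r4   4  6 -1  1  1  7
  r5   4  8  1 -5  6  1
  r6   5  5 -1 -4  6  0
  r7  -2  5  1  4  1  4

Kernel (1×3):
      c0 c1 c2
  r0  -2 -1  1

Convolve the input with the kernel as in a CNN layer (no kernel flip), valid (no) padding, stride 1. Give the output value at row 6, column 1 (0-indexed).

The receptive field on the input at this output position is [5 -1 -4]. Elementwise product with the kernel and sum: 5·-2 + -1·-1 + -4·1.

-13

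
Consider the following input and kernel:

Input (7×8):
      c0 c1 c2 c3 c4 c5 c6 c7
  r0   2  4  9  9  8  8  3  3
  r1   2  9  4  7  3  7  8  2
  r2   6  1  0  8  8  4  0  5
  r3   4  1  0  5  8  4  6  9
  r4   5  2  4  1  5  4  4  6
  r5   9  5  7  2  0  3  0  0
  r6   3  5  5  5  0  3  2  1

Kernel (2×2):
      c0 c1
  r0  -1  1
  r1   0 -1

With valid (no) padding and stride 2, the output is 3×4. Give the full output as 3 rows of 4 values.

Output[0,0]: The receptive field on the input at this output position is [2 4 / 2 9]. Elementwise product with the kernel and sum: 2·-1 + 4·1 + 9·-1.
Output[0,1]: The receptive field on the input at this output position is [9 9 / 4 7]. Elementwise product with the kernel and sum: 9·-1 + 9·1 + 7·-1.

-7 -7 -7 -2
-6 3 -8 -4
-8 -5 -4 2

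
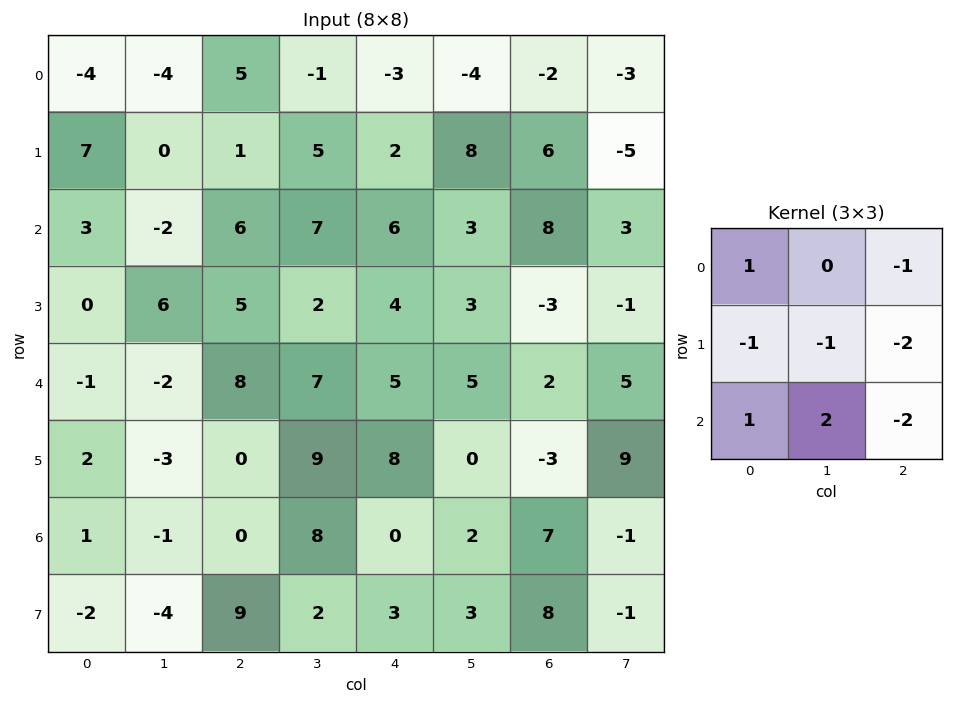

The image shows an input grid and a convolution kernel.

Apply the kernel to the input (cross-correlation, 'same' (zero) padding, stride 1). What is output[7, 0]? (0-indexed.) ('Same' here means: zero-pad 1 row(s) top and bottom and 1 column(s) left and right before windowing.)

11

The receptive field on the zero-padded input at this output position is [0 1 -1 / 0 -2 -4 / 0 0 0]. Elementwise product with the kernel and sum: 0·1 + -1·-1 + 0·-1 + -2·-1 + -4·-2 + 0·1 + 0·2 + 0·-2.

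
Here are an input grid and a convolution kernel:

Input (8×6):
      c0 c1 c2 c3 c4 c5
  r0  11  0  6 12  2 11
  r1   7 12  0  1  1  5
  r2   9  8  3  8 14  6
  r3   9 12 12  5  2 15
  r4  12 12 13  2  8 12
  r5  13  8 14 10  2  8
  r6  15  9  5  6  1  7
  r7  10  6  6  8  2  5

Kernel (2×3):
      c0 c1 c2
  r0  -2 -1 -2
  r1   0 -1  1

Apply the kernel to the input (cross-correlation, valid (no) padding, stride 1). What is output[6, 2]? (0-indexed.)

The receptive field on the input at this output position is [5 6 1 / 6 8 2]. Elementwise product with the kernel and sum: 5·-2 + 6·-1 + 1·-2 + 8·-1 + 2·1.

-24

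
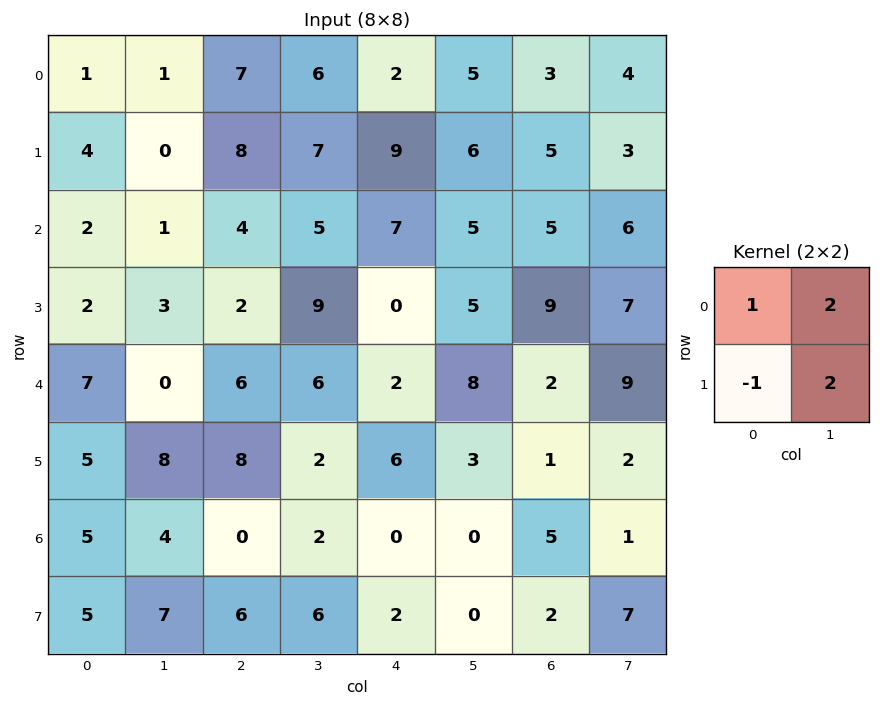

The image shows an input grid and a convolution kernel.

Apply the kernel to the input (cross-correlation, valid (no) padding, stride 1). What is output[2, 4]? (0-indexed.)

The receptive field on the input at this output position is [7 5 / 0 5]. Elementwise product with the kernel and sum: 7·1 + 5·2 + 0·-1 + 5·2.

27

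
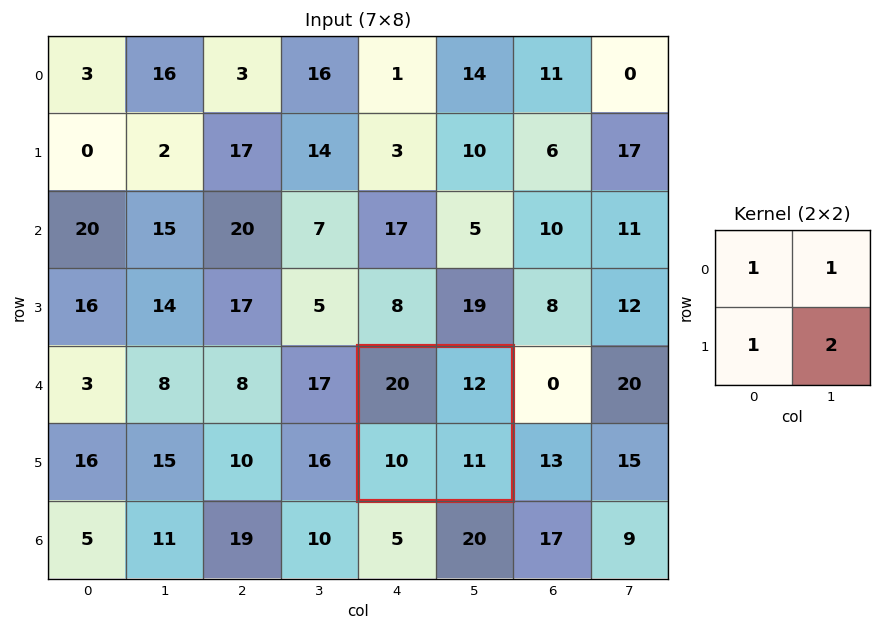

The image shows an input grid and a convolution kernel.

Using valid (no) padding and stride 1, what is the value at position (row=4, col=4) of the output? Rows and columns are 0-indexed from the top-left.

64

The receptive field on the input at this output position is [20 12 / 10 11]. Elementwise product with the kernel and sum: 20·1 + 12·1 + 10·1 + 11·2.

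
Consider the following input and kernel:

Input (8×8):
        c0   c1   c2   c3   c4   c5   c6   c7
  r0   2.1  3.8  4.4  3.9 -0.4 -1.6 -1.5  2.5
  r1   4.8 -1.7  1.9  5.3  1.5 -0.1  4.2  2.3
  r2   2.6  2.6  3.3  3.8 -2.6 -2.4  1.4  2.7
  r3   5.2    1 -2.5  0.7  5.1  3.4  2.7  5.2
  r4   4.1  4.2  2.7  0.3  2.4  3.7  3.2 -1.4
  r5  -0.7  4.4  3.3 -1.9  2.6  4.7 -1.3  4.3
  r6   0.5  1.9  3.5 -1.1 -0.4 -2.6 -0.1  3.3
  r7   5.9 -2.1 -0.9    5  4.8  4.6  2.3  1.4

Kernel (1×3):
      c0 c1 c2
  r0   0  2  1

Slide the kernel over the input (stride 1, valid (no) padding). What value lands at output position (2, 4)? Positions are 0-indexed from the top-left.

-3.4

The receptive field on the input at this output position is [-2.6 -2.4 1.4]. Elementwise product with the kernel and sum: -2.4·2 + 1.4·1.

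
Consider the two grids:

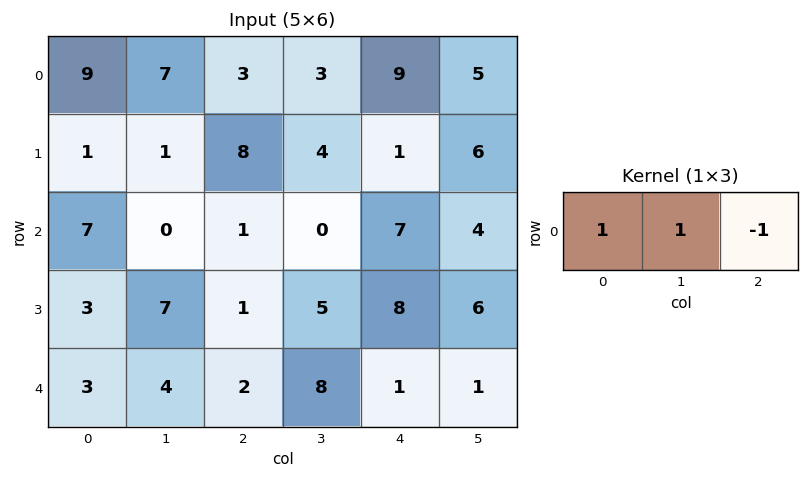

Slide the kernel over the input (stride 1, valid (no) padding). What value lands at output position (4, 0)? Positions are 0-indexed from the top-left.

5

The receptive field on the input at this output position is [3 4 2]. Elementwise product with the kernel and sum: 3·1 + 4·1 + 2·-1.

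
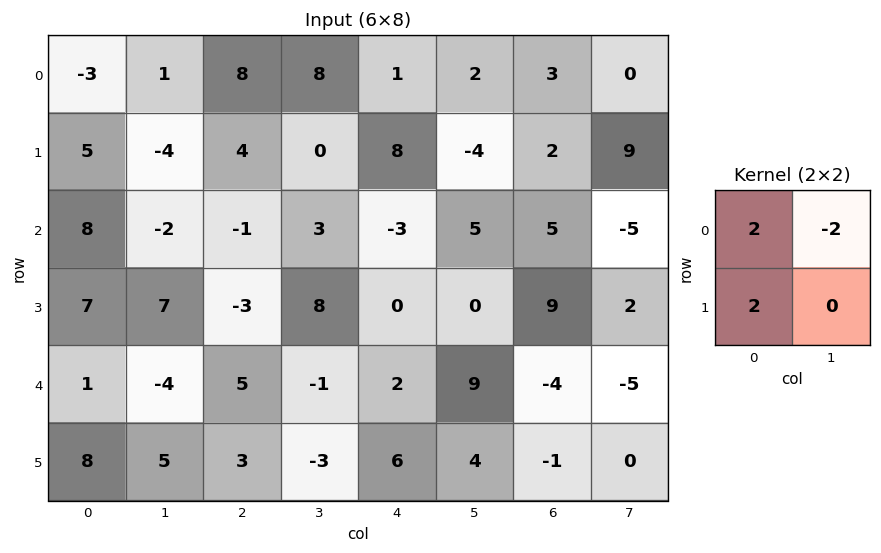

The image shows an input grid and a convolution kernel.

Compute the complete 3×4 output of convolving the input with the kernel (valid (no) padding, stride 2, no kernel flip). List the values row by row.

Output[0,0]: The receptive field on the input at this output position is [-3 1 / 5 -4]. Elementwise product with the kernel and sum: -3·2 + 1·-2 + 5·2.
Output[0,1]: The receptive field on the input at this output position is [8 8 / 4 0]. Elementwise product with the kernel and sum: 8·2 + 8·-2 + 4·2.

2 8 14 10
34 -14 -16 38
26 18 -2 0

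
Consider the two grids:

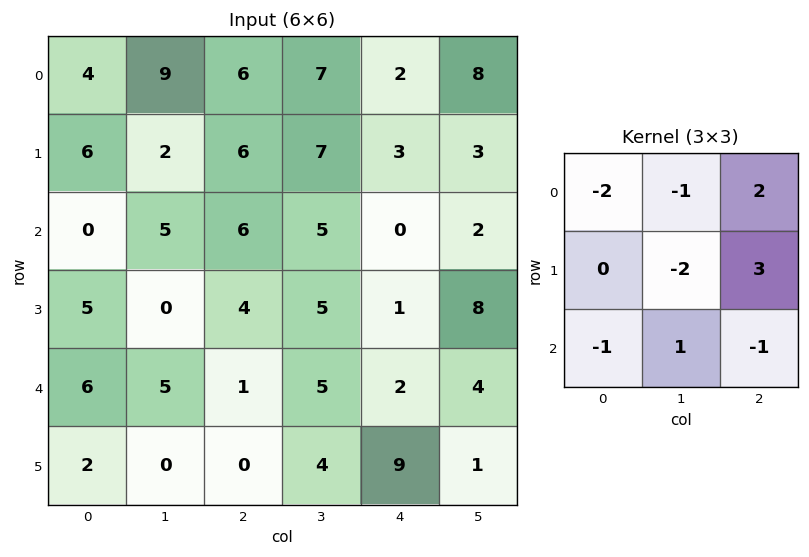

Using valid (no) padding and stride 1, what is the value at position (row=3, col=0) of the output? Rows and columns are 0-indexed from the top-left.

The receptive field on the input at this output position is [5 0 4 / 6 5 1 / 2 0 0]. Elementwise product with the kernel and sum: 5·-2 + 0·-1 + 4·2 + 5·-2 + 1·3 + 2·-1 + 0·1 + 0·-1.

-11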